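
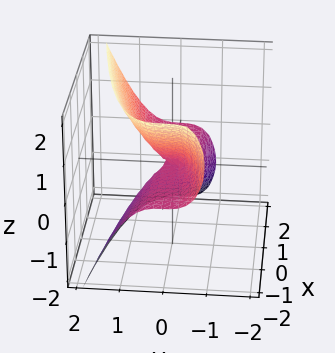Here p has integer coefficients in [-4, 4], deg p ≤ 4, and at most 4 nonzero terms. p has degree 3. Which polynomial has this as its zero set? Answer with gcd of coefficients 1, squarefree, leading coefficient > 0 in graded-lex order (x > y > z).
(a) deg p = 3. The shape is more complex than any degree-2 surface.
(b) From the visible intercepts: every point of the x-axis in the box is on the surface; it meets the z-axis at z = 0 (among the integer gridlines); it meets the y-axis at y = 0 (among the integer gridlines).
(c) Matching integer coefficients to the picture gives p.

3*y^3 - 2*x*z - 2*z^2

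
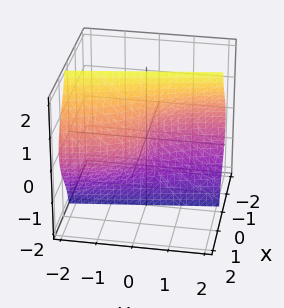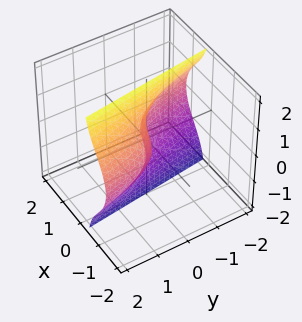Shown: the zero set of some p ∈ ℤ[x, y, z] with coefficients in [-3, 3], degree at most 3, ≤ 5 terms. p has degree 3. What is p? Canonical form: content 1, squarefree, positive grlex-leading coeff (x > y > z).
2*x^3 + 3*x*z^2 + 2*y

The degree is 3 — a generic line meets the surface in up to 3 points.
Reading off the gridlines: it meets the x-axis at x = 0 (among the integer gridlines); it meets the y-axis at y = 0 (among the integer gridlines).
Fitting integer coefficients to these (and the overall shape) gives p.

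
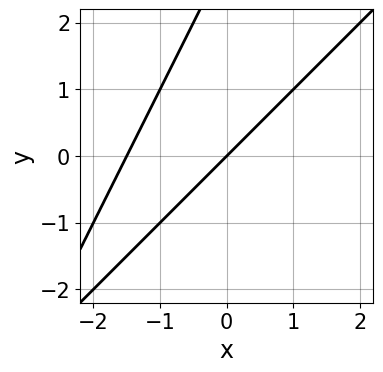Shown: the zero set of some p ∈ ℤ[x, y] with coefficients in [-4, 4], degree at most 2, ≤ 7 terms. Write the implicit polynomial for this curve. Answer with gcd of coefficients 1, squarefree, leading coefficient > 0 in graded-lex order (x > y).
(a) The degree is 2 — a generic line meets the curve in up to 2 points.
(b) Against the integer gridlines: it crosses the x-axis at the gridline x = 0; it meets the y-axis at y = 0 (among the integer gridlines).
(c) These observations pin down the coefficients.

2*x^2 - 3*x*y + y^2 + 3*x - 3*y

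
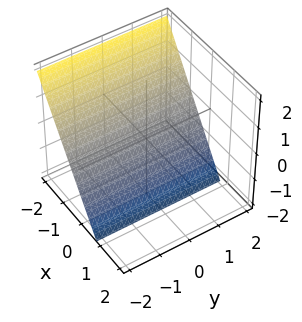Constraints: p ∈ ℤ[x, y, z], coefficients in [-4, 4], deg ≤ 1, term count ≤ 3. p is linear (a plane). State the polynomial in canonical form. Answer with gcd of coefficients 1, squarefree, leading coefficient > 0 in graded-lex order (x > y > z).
3*x + 2*z + 2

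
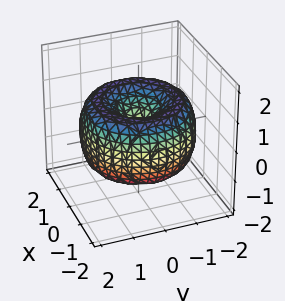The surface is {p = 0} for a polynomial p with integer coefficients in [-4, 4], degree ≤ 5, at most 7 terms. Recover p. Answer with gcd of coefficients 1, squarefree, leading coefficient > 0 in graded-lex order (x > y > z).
x^4 + 2*x^2*y^2 + y^4 - 3*x^2 - 3*y^2 + 2*z^2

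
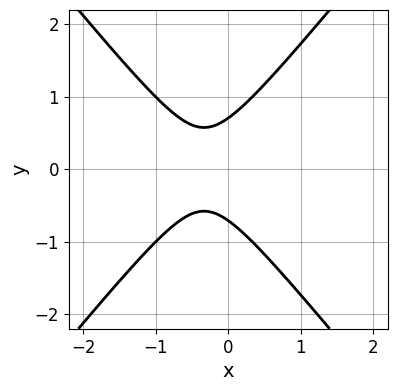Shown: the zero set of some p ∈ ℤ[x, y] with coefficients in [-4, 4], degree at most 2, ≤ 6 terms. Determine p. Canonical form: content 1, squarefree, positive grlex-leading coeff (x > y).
3*x^2 - 2*y^2 + 2*x + 1

The degree is 2 — the shape is more complex than any degree-1 curve.
Symmetries: the y ↦ −y reflection is a symmetry, so y appears only in even powers.
Checking where it meets the axes: no x-intercept at any integer in the box.
Fitting integer coefficients to these (and the overall shape) gives p.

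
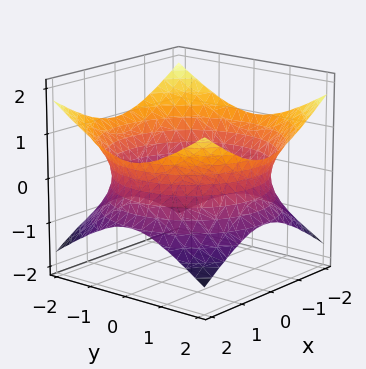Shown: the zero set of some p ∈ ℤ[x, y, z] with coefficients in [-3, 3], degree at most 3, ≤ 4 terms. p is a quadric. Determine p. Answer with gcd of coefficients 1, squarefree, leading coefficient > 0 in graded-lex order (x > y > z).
x^2 + y^2 - 2*z^2 - 3

The degree is 2 — an hourglass — one-sheet hyperboloid; a quadric.
Symmetries: mirror symmetry z ↦ −z ⇒ only even powers of z; the surface is invariant under rotation about z: p = q(x² + y², z).
Observable constraints: a circular section at z = 0 has radius between 1 and 2; the surface avoids every integer z-axis point in the box.
Assembling these constraints gives the stated polynomial.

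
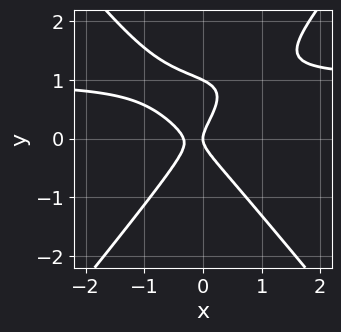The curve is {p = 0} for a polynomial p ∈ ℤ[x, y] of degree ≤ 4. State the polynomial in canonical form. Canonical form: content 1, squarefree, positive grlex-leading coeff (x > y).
The degree is 3 — a generic line meets the curve in up to 3 points.
Against the integer gridlines: it meets the x-axis at x = 0 (among the integer gridlines); among the integer gridlines, it crosses the y-axis at y ∈ {0, 1}.
These observations pin down the coefficients.

3*x^2*y - 2*y^3 - 3*x^2 + 2*y^2 - x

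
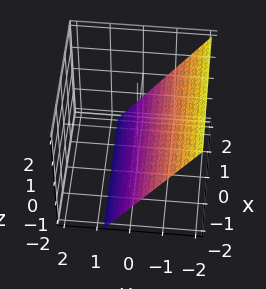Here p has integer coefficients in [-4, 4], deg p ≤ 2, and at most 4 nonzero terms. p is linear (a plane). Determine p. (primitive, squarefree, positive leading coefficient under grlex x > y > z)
1. The degree is 1 — every cross-section is a straight line — this is a plane.
2. Observable constraints: the surface avoids every integer x-axis point in the box; one z-axis crossing is at z = -1.
3. Assembling these constraints gives the stated polynomial.

3*y + 2*z + 2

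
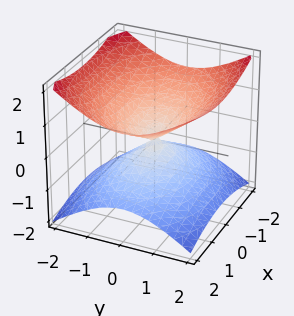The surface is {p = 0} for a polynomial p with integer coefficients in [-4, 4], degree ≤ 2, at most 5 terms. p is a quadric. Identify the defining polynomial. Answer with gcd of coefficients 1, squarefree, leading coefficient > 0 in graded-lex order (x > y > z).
(a) deg p = 2. Two nappes meeting at a single point; a quadric.
(b) Symmetries: it's symmetric under z → −z, forcing even powers of z; the x ↦ −x reflection is a symmetry, so x appears only in even powers; it's symmetric under y → −y, forcing even powers of y.
(c) Observable constraints: it meets the y-axis at y = 0 (among the integer gridlines); one x-axis crossing is at x = 0; it crosses the z-axis at the gridline z = 0.
(d) Solving for integer coefficients yields p as stated.

x^2 + 2*y^2 - 3*z^2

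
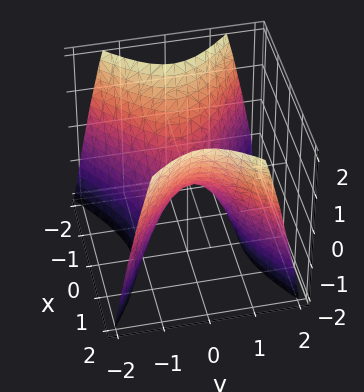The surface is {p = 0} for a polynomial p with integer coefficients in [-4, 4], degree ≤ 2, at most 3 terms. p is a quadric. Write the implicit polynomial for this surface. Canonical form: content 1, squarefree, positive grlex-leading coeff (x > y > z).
First, the degree is 2 — a saddle surface; a quadric.
Next, symmetries: it's symmetric under y → −y, forcing even powers of y; it's symmetric under x → −x, forcing even powers of x.
Then, reading off the gridlines: it crosses the x-axis at the gridline x = 0; it meets the y-axis at y = 0 (among the integer gridlines).
Finally, assembling these constraints gives the stated polynomial.

2*x^2 - 3*y^2 - 2*z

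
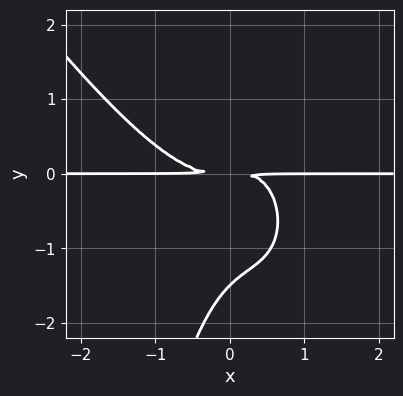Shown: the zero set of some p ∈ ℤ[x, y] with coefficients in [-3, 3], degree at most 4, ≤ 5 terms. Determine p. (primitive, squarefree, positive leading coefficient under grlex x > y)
3*x^3*y + 2*x^2*y^2 - 2*x*y^2 + 2*y^3 + 3*y^2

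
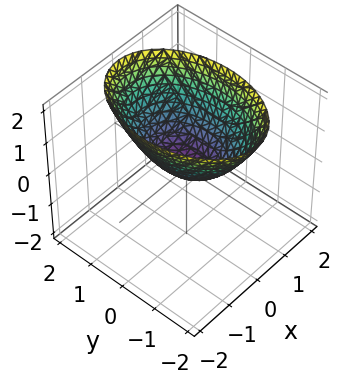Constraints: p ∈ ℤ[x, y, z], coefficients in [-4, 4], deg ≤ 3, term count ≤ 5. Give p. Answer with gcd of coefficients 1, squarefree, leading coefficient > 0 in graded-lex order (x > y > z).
2*x^2 + y^2 - 2*z

First, deg p = 2. A paraboloid; a quadric.
Next, symmetries: mirror symmetry x ↦ −x ⇒ only even powers of x; the y ↦ −y reflection is a symmetry, so y appears only in even powers.
Then, observable constraints: it crosses the z-axis at the gridline z = 0; it meets the x-axis at x = 0 (among the integer gridlines); it crosses the y-axis at the gridline y = 0.
Finally, these observations pin down the coefficients.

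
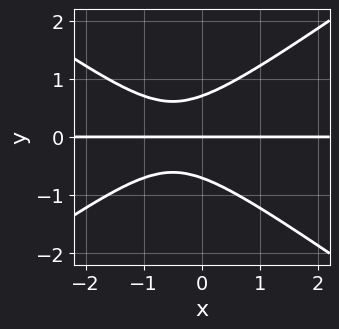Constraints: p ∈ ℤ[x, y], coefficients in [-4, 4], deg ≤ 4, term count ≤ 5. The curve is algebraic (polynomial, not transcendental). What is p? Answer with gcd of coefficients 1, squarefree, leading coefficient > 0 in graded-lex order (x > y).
(a) The degree is 3 — the shape is more complex than any degree-2 curve.
(b) Observable constraints: the visible x-axis segment lies entirely on the curve; it crosses the y-axis at the gridline y = 0.
(c) Putting this together gives p.

x^2*y - 2*y^3 + x*y + y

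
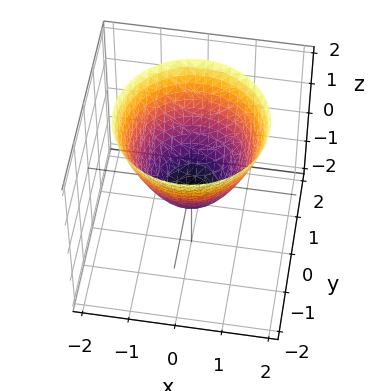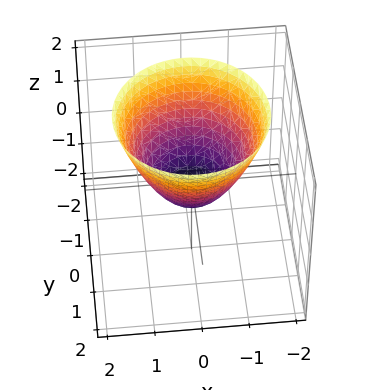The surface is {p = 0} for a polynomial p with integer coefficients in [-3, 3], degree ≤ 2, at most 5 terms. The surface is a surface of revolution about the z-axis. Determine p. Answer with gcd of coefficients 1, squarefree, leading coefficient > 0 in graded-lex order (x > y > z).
2*x^2 + 2*y^2 - 2*z - 1

(a) The degree is 2 — no degree-1 surface has this shape.
(b) Symmetries: every cross-section ⟂ z is a circle, so x, y appear only via x² + y².
(c) Reading off the gridlines: a circular section at z = 0 has radius between 0 and 1.
(d) The integer polynomial consistent with all of this is the stated p.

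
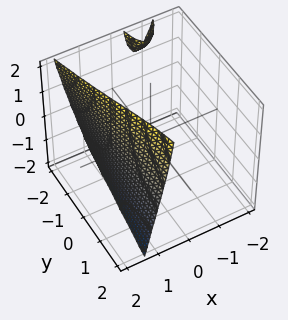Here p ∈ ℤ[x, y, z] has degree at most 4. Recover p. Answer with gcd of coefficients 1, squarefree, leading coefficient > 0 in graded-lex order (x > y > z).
3*x^3 + x*y*z + x*y - x - 3

(a) There are 2 components.
(b) Degree: a generic line meets the surface in up to 3 points, so deg p = 3.
(c) Reading off the gridlines: no y-intercept at any integer in the box; no z-intercept at any integer in the box.
(d) The integer polynomial consistent with all of this is the stated p.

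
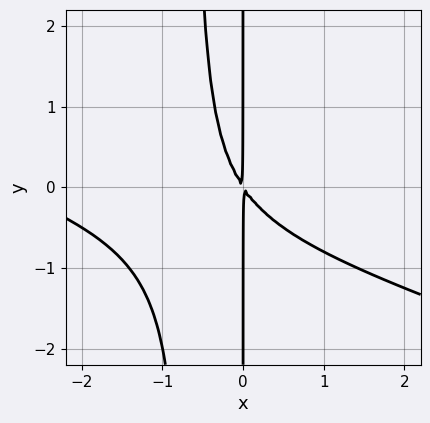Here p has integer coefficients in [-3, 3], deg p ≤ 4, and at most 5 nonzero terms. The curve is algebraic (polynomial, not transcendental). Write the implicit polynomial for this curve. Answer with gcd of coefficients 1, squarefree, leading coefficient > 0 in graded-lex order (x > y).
First, the degree is 3 — no degree-2 curve has this shape.
Next, from the axis intercepts and sections: every point of the y-axis in the box is on the curve.
Finally, fitting integer coefficients to these (and the overall shape) gives p.

x^3 + 3*x^2*y + 3*x^2 + 2*x*y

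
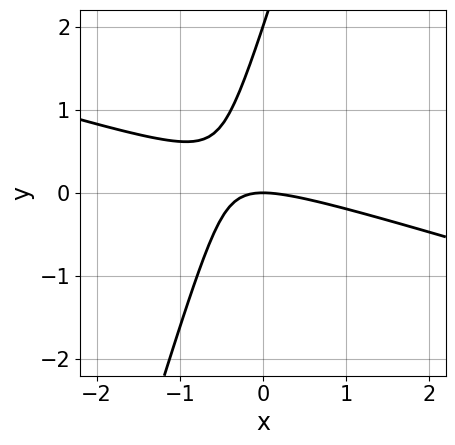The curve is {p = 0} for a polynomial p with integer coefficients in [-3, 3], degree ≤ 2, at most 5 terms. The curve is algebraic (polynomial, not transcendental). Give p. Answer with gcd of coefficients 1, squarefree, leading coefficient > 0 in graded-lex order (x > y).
First, deg p = 2. A generic line meets the curve in up to 2 points.
Then, from the visible intercepts: the y-axis gridline crossings are at y ∈ {0, 2}; one x-axis crossing is at x = 0.
Finally, fitting integer coefficients to these (and the overall shape) gives p.

x^2 + 3*x*y - y^2 + 2*y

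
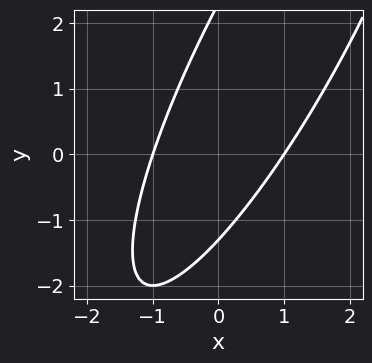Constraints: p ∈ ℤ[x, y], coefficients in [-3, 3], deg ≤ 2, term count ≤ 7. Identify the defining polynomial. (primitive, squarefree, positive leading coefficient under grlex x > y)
3*x^2 - 3*x*y + y^2 - y - 3

(a) The degree is 2 — the shape is more complex than any degree-1 curve.
(b) Against the integer gridlines: the x-axis gridline crossings are at x ∈ {-1, 1}.
(c) The integer polynomial consistent with all of this is the stated p.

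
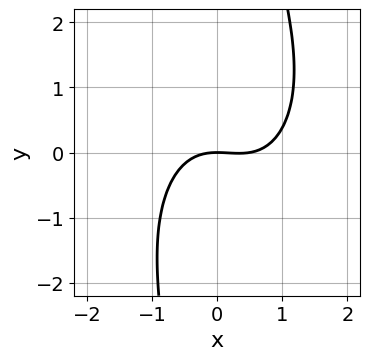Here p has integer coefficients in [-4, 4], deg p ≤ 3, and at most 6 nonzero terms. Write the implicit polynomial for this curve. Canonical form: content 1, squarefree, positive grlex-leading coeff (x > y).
2*x^3 + x*y^2 - x^2 - 3*y

First, the degree is 3 — the shape is more complex than any degree-2 curve.
Then, reading off the gridlines: it meets the y-axis at y = 0 (among the integer gridlines); one x-axis crossing is at x = 0.
Finally, these observations pin down the coefficients.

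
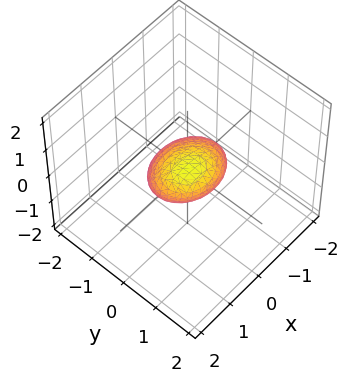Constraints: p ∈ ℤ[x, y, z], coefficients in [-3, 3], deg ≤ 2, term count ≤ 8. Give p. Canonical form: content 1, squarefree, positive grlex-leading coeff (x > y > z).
(a) The degree is 2 — the shape is more complex than any degree-1 surface.
(b) Against the integer gridlines: among the integer gridlines, it crosses the x-axis at x ∈ {-1, 1}.
(c) Solving for integer coefficients yields p as stated.

2*x^2 - 2*x*z + 3*y^2 - 3*y*z + 3*z^2 - 2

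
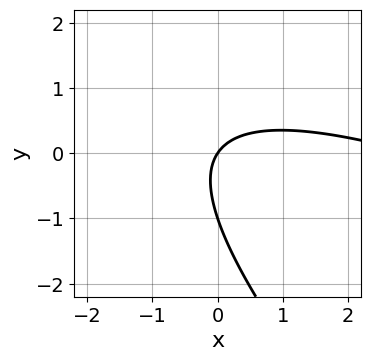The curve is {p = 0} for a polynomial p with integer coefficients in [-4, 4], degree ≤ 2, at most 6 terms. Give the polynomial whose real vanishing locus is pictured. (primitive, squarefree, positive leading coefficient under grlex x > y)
x^2 + 3*x*y + 2*y^2 - 3*x + 2*y

The degree is 2 — a generic line meets the curve in up to 2 points.
Observable constraints: it meets the x-axis at x = 0 (among the integer gridlines); the y-axis gridline crossings are at y ∈ {-1, 0}.
Matching integer coefficients to the picture gives p.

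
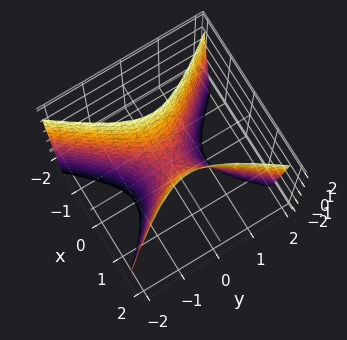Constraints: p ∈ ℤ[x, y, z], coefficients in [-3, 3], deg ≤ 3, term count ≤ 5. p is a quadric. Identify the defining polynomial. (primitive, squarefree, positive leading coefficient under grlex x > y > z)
3*x^2 - 2*y^2 - z

(a) The degree is 2 — a hyperbolic paraboloid; a quadric.
(b) Symmetries: mirror symmetry x ↦ −x ⇒ only even powers of x; it's symmetric under y → −y, forcing even powers of y.
(c) Against the integer gridlines: it meets the x-axis at x = 0 (among the integer gridlines); it meets the y-axis at y = 0 (among the integer gridlines); it meets the z-axis at z = 0 (among the integer gridlines).
(d) Assembling these constraints gives the stated polynomial.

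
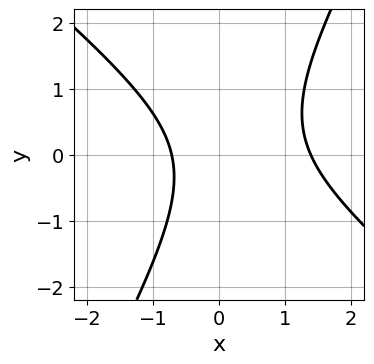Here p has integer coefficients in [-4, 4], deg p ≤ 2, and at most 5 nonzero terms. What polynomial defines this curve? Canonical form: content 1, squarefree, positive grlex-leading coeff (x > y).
3*x^2 + 2*x*y - 2*y^2 - 2*x - 3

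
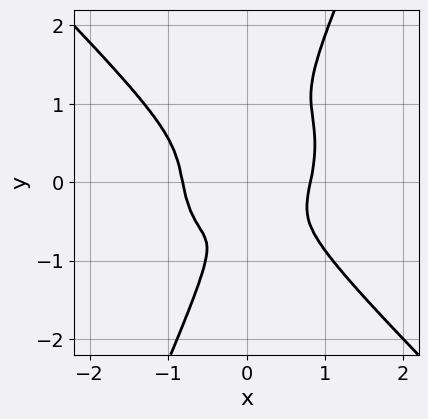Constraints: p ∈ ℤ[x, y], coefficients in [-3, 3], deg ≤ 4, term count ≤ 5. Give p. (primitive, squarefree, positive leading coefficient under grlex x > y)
First, deg p = 4.
Finally, solving for integer coefficients yields p as stated.

3*x^4 + 2*x*y^3 - y^4 - x^2*y - 2*x^2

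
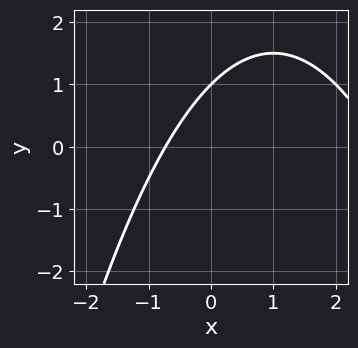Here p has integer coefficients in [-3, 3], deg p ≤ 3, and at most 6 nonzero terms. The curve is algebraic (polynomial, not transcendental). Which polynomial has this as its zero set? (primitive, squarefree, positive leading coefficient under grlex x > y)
deg p = 2.
Reading off the gridlines: it crosses the y-axis at the gridline y = 1.
Putting this together gives p.

x^2 - 2*x + 2*y - 2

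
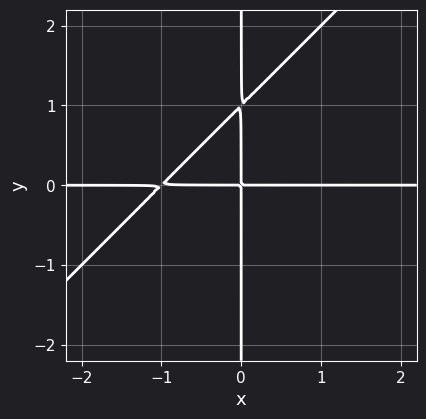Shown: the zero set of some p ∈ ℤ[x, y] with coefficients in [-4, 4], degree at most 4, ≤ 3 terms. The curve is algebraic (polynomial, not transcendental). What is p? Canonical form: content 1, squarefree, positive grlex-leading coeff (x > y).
x^2*y - x*y^2 + x*y

The degree is 3 — a generic line meets the curve in up to 3 points.
From the axis intercepts and sections: the visible x-axis segment lies entirely on the curve; the visible y-axis segment lies entirely on the curve.
The integer polynomial consistent with all of this is the stated p.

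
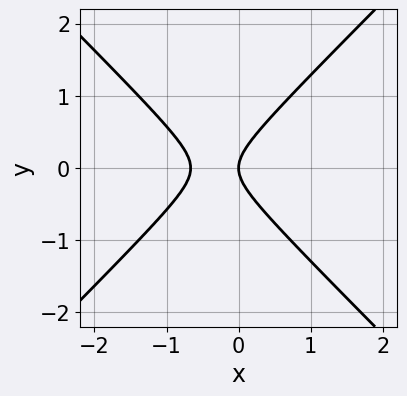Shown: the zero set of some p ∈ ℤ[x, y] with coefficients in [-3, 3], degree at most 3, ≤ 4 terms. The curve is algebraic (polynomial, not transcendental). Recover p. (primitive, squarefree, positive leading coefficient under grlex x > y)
1. deg p = 2.
2. Symmetries: the y ↦ −y reflection is a symmetry, so y appears only in even powers.
3. Observable constraints: it crosses the x-axis at the gridline x = 0; it meets the y-axis at y = 0 (among the integer gridlines).
4. Together with the visible shape, these determine p as stated.

3*x^2 - 3*y^2 + 2*x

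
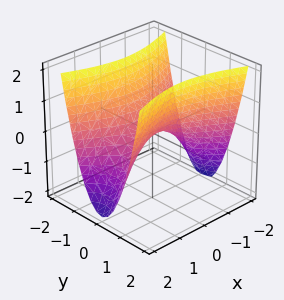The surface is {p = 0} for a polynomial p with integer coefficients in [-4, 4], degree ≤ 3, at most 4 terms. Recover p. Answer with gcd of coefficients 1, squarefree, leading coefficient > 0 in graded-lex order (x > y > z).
x^2 - 3*y^2 + 2*z

(a) Degree: a saddle surface; a quadric, so deg p = 2.
(b) Symmetries: the y ↦ −y reflection is a symmetry, so y appears only in even powers; mirror symmetry x ↦ −x ⇒ only even powers of x.
(c) From the visible intercepts: it crosses the y-axis at the gridline y = 0; one x-axis crossing is at x = 0; one z-axis crossing is at z = 0.
(d) Together with the visible shape, these determine p as stated.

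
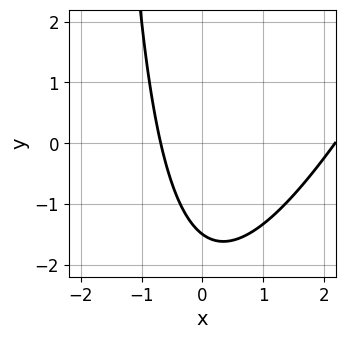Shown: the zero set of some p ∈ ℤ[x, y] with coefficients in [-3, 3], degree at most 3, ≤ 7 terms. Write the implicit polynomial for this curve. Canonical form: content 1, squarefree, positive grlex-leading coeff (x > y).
First, degree: the shape is more complex than any degree-1 curve, so deg p = 2.
Finally, the integer polynomial consistent with all of this is the stated p.

2*x^2 - x*y - 3*x - 2*y - 3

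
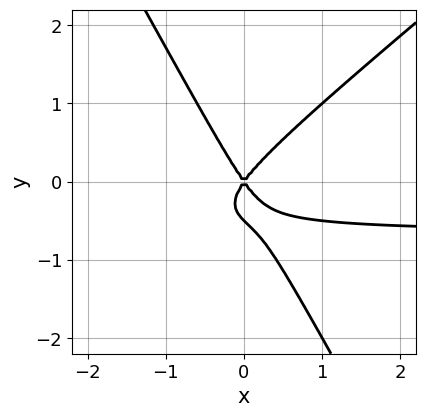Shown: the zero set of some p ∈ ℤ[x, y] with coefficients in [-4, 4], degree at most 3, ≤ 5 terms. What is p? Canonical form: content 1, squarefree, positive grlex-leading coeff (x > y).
1. deg p = 3. The shape is more complex than any degree-2 curve.
2. From the axis intercepts and sections: it crosses the y-axis at the gridline y = 0; one x-axis crossing is at x = 0.
3. Together with the visible shape, these determine p as stated.

3*x^2*y - 2*x*y^2 - 2*y^3 + 2*x^2 - y^2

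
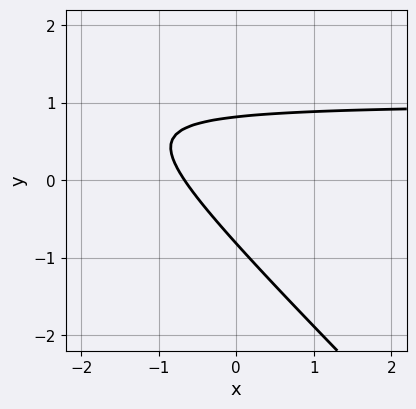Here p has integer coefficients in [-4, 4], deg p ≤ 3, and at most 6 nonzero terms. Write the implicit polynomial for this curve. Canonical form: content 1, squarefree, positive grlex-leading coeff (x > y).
deg p = 2. The shape is more complex than any degree-1 curve.
Solving for integer coefficients yields p as stated.

3*x*y + 3*y^2 - 3*x - 2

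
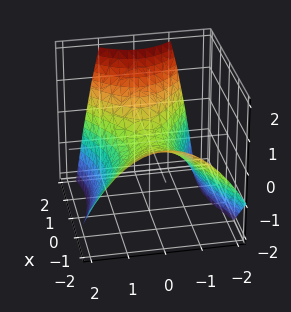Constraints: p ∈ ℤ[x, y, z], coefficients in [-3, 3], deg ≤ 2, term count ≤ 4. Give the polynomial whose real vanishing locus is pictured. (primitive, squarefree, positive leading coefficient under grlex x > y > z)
The degree is 2 — the shape is more complex than any degree-1 surface.
From the axis intercepts and sections: it crosses the y-axis at the gridline y = 0; it meets the z-axis at z = 0 (among the integer gridlines); one x-axis crossing is at x = 0.
Matching integer coefficients to the picture gives p.

x^2 + x*z - 2*y^2 - 3*z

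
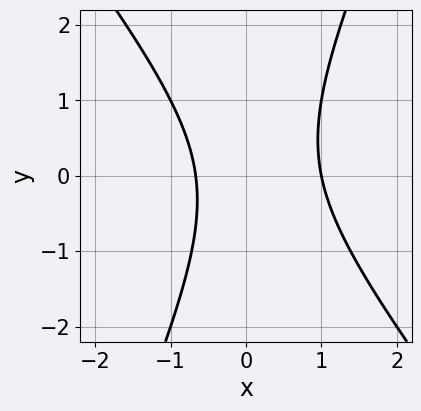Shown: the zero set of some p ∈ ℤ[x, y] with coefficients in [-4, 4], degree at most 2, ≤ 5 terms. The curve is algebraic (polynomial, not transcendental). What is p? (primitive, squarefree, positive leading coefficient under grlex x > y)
3*x^2 + x*y - y^2 - x - 2

1. The degree is 2 — a generic line meets the curve in up to 2 points.
2. Reading off the gridlines: it crosses the x-axis at the gridline x = 1; no y-intercept at any integer in the box.
3. The integer polynomial consistent with all of this is the stated p.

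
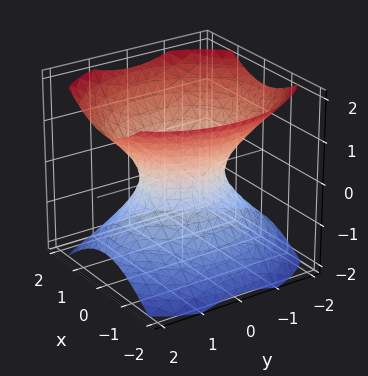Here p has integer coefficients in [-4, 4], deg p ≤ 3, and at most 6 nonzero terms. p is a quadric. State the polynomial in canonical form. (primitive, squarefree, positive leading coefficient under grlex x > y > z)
(a) The degree is 2 — an hourglass — one-sheet hyperboloid; a quadric.
(b) Symmetries: the y ↦ −y reflection is a symmetry, so y appears only in even powers; it's symmetric under x → −x, forcing even powers of x; the z ↦ −z reflection is a symmetry, so z appears only in even powers.
(c) Against the integer gridlines: among the integer gridlines, it crosses the y-axis at y ∈ {-1, 1}; no z-intercept at any integer in the box.
(d) Putting this together gives p.

3*x^2 + 2*y^2 - 3*z^2 - 2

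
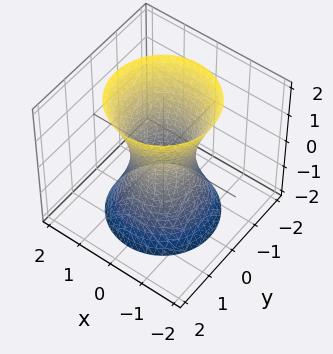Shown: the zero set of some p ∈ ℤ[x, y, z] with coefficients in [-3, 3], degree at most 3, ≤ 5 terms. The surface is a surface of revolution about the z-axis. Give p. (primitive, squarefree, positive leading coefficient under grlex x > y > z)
3*x^2 + 3*y^2 - z^2 - 2

1. deg p = 2. A generic line meets the surface in up to 2 points.
2. Symmetries: the surface is invariant under rotation about z: p = q(x² + y², z).
3. Observable constraints: a circular section at z = -2 has radius between 1 and 2; the surface avoids every integer z-axis point in the box.
4. Assembling these constraints gives the stated polynomial.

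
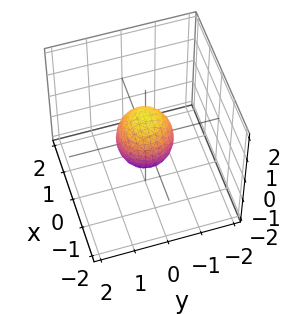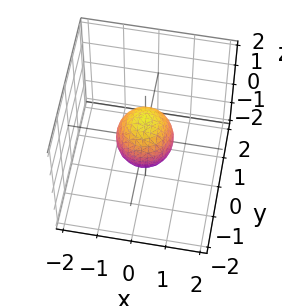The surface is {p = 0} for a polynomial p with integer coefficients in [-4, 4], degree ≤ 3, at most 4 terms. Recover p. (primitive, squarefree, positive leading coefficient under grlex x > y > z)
3*x^2 + 3*y^2 + 2*z^2 - 2

1. The degree is 2 — a generic line meets the surface in up to 2 points.
2. Symmetries: the surface is invariant under rotation about z: p = q(x² + y², z).
3. Checking where it meets the axes: a circular section at z = 0 has radius between 0 and 1; among the integer gridlines, it crosses the z-axis at z ∈ {-1, 1}.
4. Together with the visible shape, these determine p as stated.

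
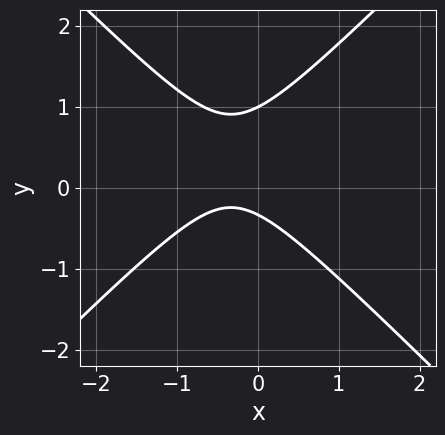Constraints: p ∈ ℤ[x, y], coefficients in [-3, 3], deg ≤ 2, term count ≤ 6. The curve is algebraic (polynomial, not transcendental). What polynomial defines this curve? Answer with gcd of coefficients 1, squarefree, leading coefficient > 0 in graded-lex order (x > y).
3*x^2 - 3*y^2 + 2*x + 2*y + 1

First, deg p = 2. No degree-1 curve has this shape.
Next, checking where it meets the axes: one y-axis crossing is at y = 1; it misses every integer gridline on the x-axis.
Finally, these observations pin down the coefficients.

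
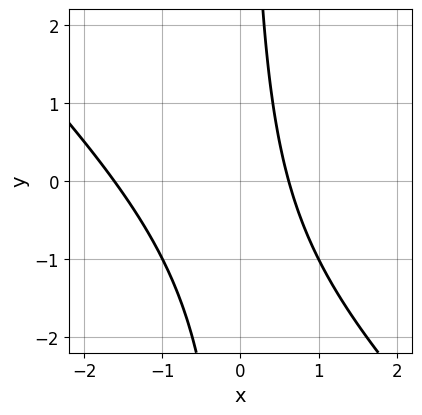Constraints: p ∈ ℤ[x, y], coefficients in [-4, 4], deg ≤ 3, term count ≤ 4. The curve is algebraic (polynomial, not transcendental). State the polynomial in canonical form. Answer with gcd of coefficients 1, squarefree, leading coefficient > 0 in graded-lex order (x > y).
x^2 + x*y + x - 1

The degree is 2 — no degree-1 curve has this shape.
From the axis intercepts and sections: no y-intercept at any integer in the box.
Assembling these constraints gives the stated polynomial.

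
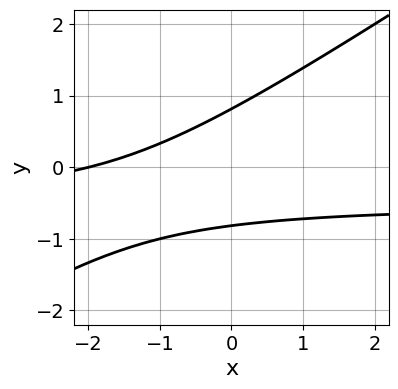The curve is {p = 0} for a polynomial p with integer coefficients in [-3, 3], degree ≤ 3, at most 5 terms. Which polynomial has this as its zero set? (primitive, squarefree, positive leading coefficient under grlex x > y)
2*x*y - 3*y^2 + x + 2

1. Degree: no degree-1 curve has this shape, so deg p = 2.
2. Reading off the gridlines: one x-axis crossing is at x = -2.
3. Matching integer coefficients to the picture gives p.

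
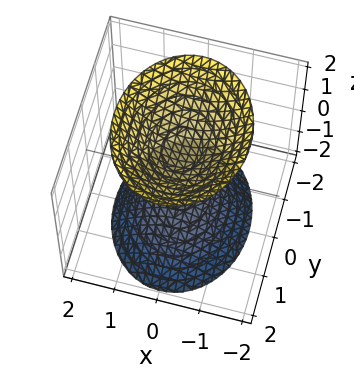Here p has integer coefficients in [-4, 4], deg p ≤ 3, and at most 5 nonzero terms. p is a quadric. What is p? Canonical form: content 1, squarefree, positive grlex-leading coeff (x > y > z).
3*x^2 + 2*y^2 - 2*z^2 + 2

1. I count 2 distinct pieces. They look like related sheets of one shape, so recover p as a whole.
2. The degree is 2 — two separate bowl-shaped sheets opening away from each other; a quadric.
3. Symmetries: it's symmetric under x → −x, forcing even powers of x; it's symmetric under y → −y, forcing even powers of y; the z ↦ −z reflection is a symmetry, so z appears only in even powers.
4. Observable constraints: the surface avoids every integer y-axis point in the box; the z-axis gridline crossings are at z ∈ {-1, 1}; the surface avoids every integer x-axis point in the box.
5. The integer polynomial consistent with all of this is the stated p.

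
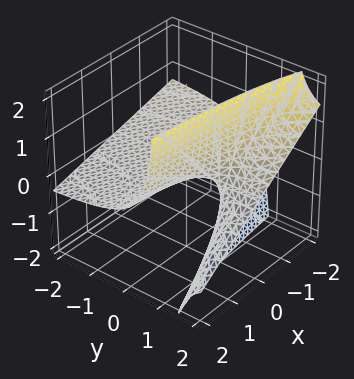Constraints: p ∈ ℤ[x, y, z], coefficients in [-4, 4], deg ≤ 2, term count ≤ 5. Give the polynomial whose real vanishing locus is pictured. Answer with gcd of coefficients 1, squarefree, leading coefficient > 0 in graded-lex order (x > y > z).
The degree is 2 — the shape is more complex than any degree-1 surface.
Checking where it meets the axes: it crosses the z-axis at the gridline z = 0; every point of the x-axis in the box is on the surface; the visible y-axis segment lies entirely on the surface.
These observations pin down the coefficients.

x*y + 3*y*z - 3*z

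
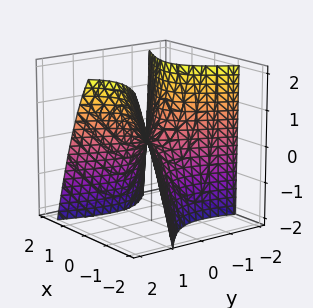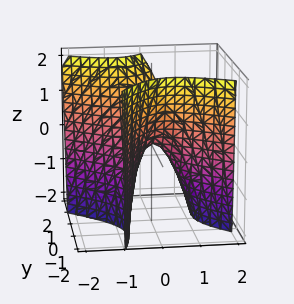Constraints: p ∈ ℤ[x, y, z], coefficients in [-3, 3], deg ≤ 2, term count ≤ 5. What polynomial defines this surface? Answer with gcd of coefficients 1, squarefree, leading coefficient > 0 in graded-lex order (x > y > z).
3*x^2 + 3*x*y - 2*y^2 + y*z + 2*z

First, the degree is 2 — the shape is more complex than any degree-1 surface.
Then, checking where it meets the axes: one x-axis crossing is at x = 0; it crosses the y-axis at the gridline y = 0; it meets the z-axis at z = 0 (among the integer gridlines).
Finally, solving for integer coefficients yields p as stated.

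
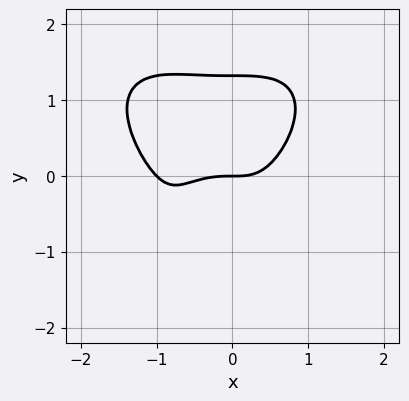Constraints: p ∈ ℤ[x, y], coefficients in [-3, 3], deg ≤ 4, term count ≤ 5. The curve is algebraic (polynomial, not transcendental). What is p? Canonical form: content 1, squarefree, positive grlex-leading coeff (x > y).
(a) The degree is 4 — the shape is more complex than any degree-3 curve.
(b) Observable constraints: among the integer gridlines, it crosses the x-axis at x ∈ {-1, 0}; one y-axis crossing is at y = 0.
(c) Fitting integer coefficients to these (and the overall shape) gives p.

x^4 + y^4 + x^3 - y^2 - y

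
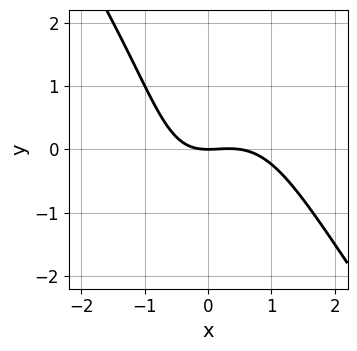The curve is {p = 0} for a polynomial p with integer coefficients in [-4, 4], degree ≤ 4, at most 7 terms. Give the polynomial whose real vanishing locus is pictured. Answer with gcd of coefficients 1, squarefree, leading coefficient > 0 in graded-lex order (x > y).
2*x^3 - x*y^2 - x^2 + x*y + 3*y

First, deg p = 3. No degree-2 curve has this shape.
Next, against the integer gridlines: it crosses the y-axis at the gridline y = 0; it crosses the x-axis at the gridline x = 0.
Finally, the integer polynomial consistent with all of this is the stated p.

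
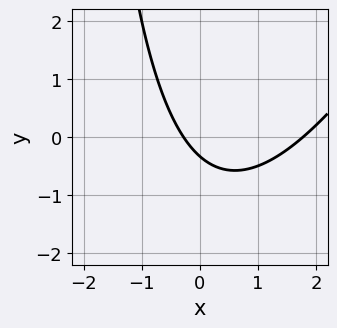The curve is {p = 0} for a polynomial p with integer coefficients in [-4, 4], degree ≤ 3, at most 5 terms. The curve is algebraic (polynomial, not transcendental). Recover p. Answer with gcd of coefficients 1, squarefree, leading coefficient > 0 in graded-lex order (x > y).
First, degree: the shape is more complex than any degree-1 curve, so deg p = 2.
Finally, matching integer coefficients to the picture gives p.

2*x^2 - x*y - 3*x - 3*y - 1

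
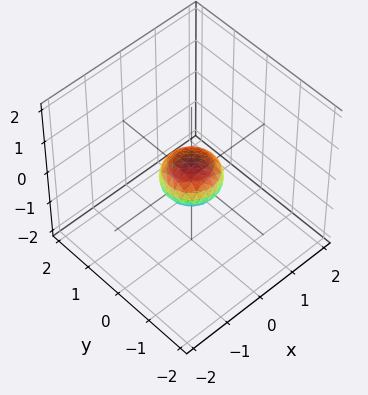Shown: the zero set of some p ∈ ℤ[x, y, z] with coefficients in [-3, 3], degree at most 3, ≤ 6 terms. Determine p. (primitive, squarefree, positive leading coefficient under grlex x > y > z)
2*x^2 + 2*y^2 + 3*z^2 - 1

Degree: bounded and convex; a quadric, so deg p = 2.
Symmetries: every cross-section ⟂ z is a circle, so x, y appear only via x² + y²; it's symmetric under z → −z, forcing even powers of z.
From the visible intercepts: a circular section at z = 0 has radius between 0 and 1.
Fitting integer coefficients to these (and the overall shape) gives p.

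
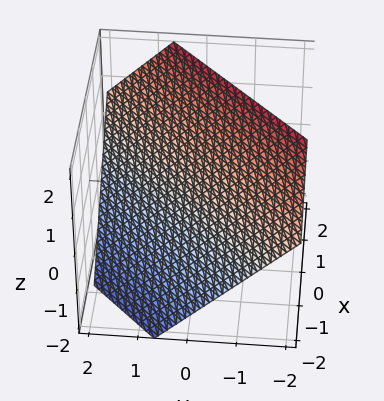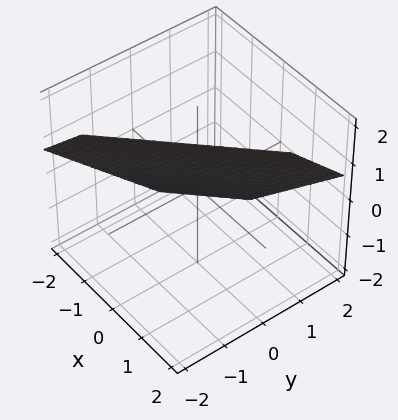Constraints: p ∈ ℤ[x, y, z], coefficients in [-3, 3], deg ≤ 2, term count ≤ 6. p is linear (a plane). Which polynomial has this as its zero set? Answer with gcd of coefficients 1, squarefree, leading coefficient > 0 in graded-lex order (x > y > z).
First, the degree is 1 — every cross-section is a straight line — this is a plane.
Finally, the integer polynomial consistent with all of this is the stated p.

3*x - 3*y - 3*z + 2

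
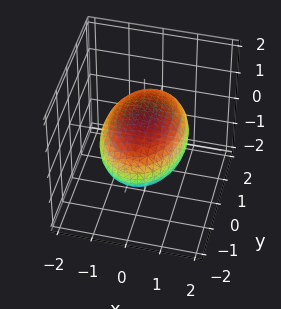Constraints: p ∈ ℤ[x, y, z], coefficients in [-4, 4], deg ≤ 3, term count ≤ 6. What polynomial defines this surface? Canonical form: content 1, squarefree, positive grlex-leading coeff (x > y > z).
2*x^2 + y^2 + 3*z^2 - 3

The degree is 2 — bounded and convex; a quadric.
Symmetries: it's symmetric under y → −y, forcing even powers of y; mirror symmetry z ↦ −z ⇒ only even powers of z; the x ↦ −x reflection is a symmetry, so x appears only in even powers.
Checking where it meets the axes: among the integer gridlines, it crosses the z-axis at z ∈ {-1, 1}.
Putting this together gives p.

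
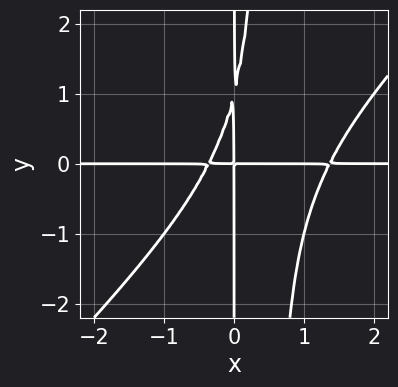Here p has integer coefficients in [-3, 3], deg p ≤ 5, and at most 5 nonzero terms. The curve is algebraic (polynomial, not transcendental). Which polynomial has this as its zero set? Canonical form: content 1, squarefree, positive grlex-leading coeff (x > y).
2*x^3*y - 2*x^2*y^2 - 2*x^2*y + x*y^2 - x*y

(a) deg p = 4.
(b) Observable constraints: the visible y-axis segment lies entirely on the curve; every point of the x-axis in the box is on the curve.
(c) Assembling these constraints gives the stated polynomial.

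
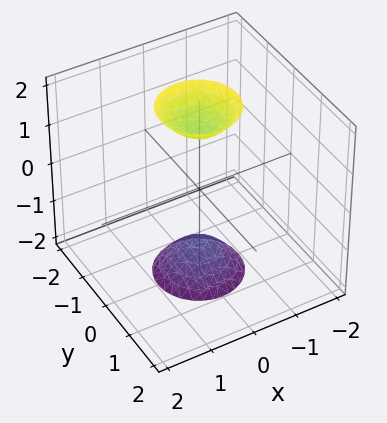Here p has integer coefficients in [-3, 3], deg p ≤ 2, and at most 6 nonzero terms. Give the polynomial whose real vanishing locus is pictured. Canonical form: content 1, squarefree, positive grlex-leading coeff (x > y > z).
1. There are 2 components. Treating them together as one polynomial.
2. deg p = 2. Two separate bowl-shaped sheets opening away from each other; a quadric.
3. Symmetries: mirror symmetry z ↦ −z ⇒ only even powers of z; the surface is invariant under rotation about z: p = q(x² + y², z).
4. Observable constraints: no y-intercept at any integer in the box; the surface avoids every integer x-axis point in the box.
5. Together with the visible shape, these determine p as stated.

3*x^2 + 3*y^2 - z^2 + 2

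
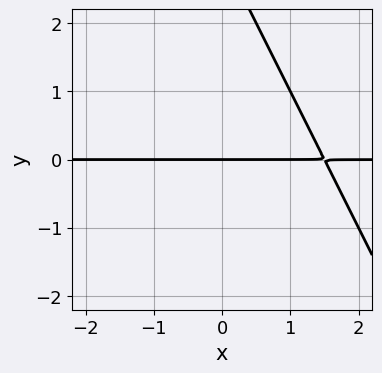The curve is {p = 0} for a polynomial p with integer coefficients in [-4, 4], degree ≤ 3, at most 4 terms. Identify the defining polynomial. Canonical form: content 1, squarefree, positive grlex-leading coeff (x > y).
2*x*y + y^2 - 3*y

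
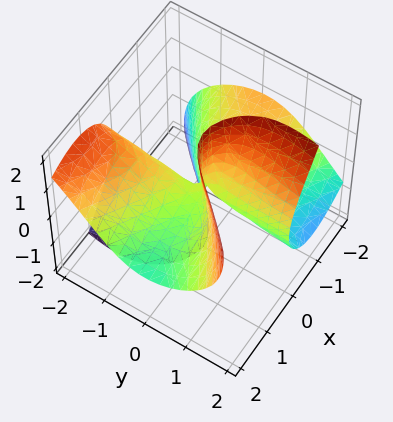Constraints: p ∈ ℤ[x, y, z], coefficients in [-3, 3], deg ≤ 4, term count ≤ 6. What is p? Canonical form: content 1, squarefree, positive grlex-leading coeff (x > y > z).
First, deg p = 3. The shape is more complex than any degree-2 surface.
Next, checking where it meets the axes: the visible y-axis segment lies entirely on the surface; every point of the z-axis in the box is on the surface; it crosses the x-axis at the gridline x = 0.
Finally, solving for integer coefficients yields p as stated.

x^3 + 3*x^2*z - 3*x*y^2 - 2*y*z^2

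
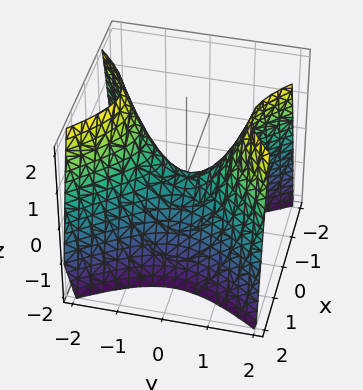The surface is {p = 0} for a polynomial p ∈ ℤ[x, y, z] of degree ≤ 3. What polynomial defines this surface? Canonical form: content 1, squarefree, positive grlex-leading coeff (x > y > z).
Degree: a saddle surface; a quadric, so deg p = 2.
Symmetries: mirror symmetry y ↦ −y ⇒ only even powers of y; mirror symmetry x ↦ −x ⇒ only even powers of x.
Reading off the gridlines: one x-axis crossing is at x = 0; it meets the z-axis at z = 0 (among the integer gridlines).
Putting this together gives p.

3*x^2 - 2*y^2 + 2*z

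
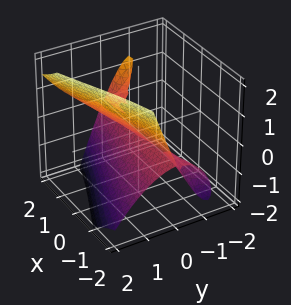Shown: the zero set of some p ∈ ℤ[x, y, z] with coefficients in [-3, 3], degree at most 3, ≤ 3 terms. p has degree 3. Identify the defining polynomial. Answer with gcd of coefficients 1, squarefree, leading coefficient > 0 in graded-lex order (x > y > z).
x*y*z - y^3 + z^2

(a) I count 3 distinct pieces. Treating them together as one polynomial.
(b) deg p = 3. A generic line meets the surface in up to 3 points.
(c) Reading off the gridlines: every point of the x-axis in the box is on the surface; it meets the z-axis at z = 0 (among the integer gridlines).
(d) The integer polynomial consistent with all of this is the stated p.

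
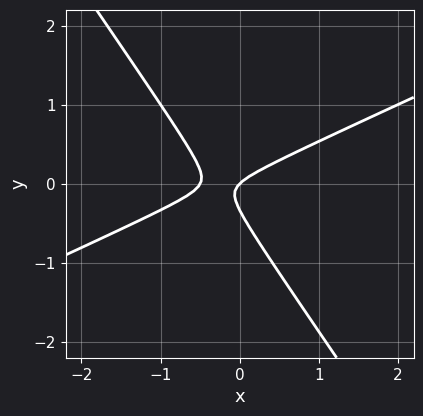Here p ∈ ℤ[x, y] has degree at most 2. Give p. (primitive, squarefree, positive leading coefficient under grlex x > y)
2*x^2 - 3*x*y - 3*y^2 + x - y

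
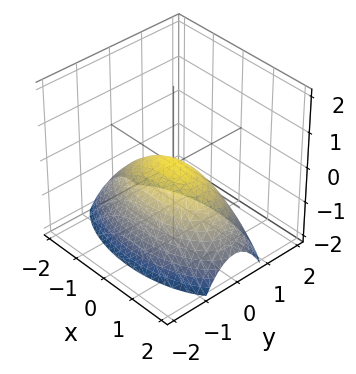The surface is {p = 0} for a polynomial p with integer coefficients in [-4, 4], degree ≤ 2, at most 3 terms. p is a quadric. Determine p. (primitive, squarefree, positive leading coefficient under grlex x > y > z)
x^2 + 3*y^2 + 3*z

deg p = 2. A paraboloid; a quadric.
Symmetries: it's symmetric under x → −x, forcing even powers of x; mirror symmetry y ↦ −y ⇒ only even powers of y.
From the visible intercepts: one x-axis crossing is at x = 0; it crosses the y-axis at the gridline y = 0; one z-axis crossing is at z = 0.
Putting this together gives p.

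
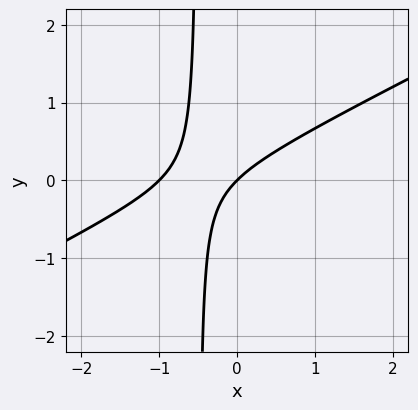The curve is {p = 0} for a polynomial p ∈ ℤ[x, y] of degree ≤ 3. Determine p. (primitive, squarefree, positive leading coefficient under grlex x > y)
x^2 - 2*x*y + x - y

(a) The degree is 2 — a generic line meets the curve in up to 2 points.
(b) Checking where it meets the axes: among the integer gridlines, it crosses the x-axis at x ∈ {-1, 0}; one y-axis crossing is at y = 0.
(c) These observations pin down the coefficients.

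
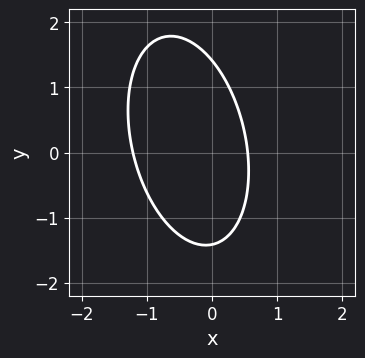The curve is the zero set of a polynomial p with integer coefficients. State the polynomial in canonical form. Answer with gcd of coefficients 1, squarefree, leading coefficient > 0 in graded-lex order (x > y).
1. The degree is 2 — a generic line meets the curve in up to 2 points.
2. Matching integer coefficients to the picture gives p.

3*x^2 + x*y + y^2 + 2*x - 2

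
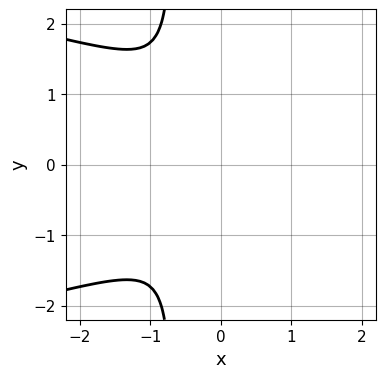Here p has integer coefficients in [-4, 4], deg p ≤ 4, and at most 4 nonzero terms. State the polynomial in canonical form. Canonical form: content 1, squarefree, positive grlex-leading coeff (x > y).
3*x*y^2 + 3*x^2 + 2*y^2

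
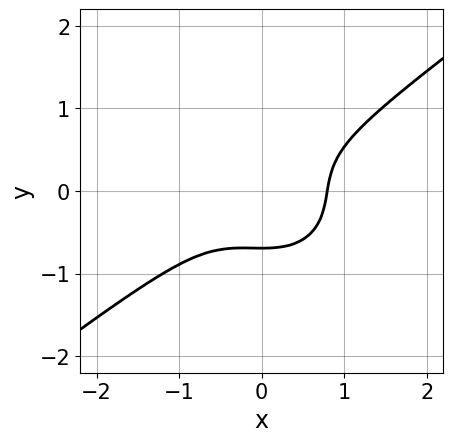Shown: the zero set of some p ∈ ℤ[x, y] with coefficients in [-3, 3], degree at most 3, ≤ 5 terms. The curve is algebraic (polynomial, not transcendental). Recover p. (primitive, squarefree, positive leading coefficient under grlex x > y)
2*x^3 - x^2*y - 3*y^3 - 1

(a) The degree is 3 — no degree-2 curve has this shape.
(b) Solving for integer coefficients yields p as stated.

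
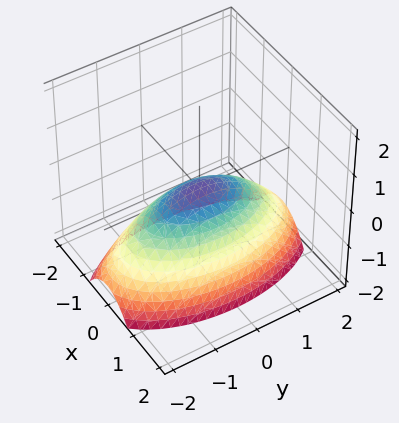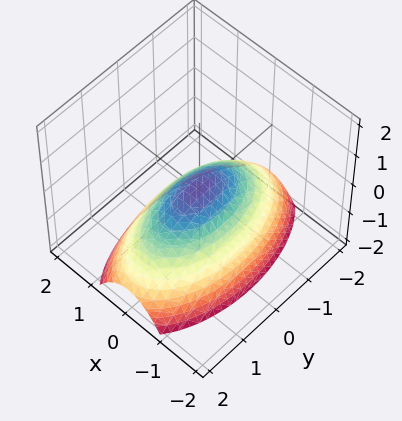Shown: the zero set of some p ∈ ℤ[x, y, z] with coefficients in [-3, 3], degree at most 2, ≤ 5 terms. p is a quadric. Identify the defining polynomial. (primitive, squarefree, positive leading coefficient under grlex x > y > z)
3*x^2 + y^2 + 3*z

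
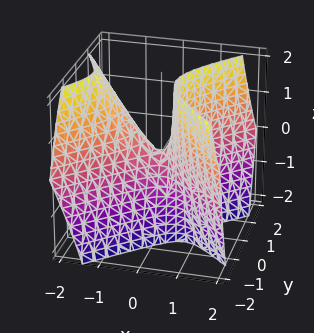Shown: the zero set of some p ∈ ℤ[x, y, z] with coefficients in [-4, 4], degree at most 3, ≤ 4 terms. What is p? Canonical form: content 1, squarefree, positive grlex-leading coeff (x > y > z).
First, deg p = 2. The shape is more complex than any degree-1 surface.
Then, against the integer gridlines: one x-axis crossing is at x = 0; it meets the z-axis at z = 0 (among the integer gridlines).
Finally, assembling these constraints gives the stated polynomial.

3*x^2 + 2*x*z - 3*y^2 - z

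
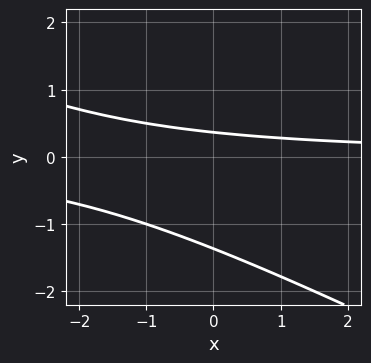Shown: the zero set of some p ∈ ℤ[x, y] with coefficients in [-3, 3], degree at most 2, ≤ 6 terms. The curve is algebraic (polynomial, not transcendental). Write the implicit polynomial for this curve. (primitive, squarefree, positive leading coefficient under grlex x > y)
First, the degree is 2 — the shape is more complex than any degree-1 curve.
Next, against the integer gridlines: no x-intercept at any integer in the box.
Finally, the integer polynomial consistent with all of this is the stated p.

x*y + 2*y^2 + 2*y - 1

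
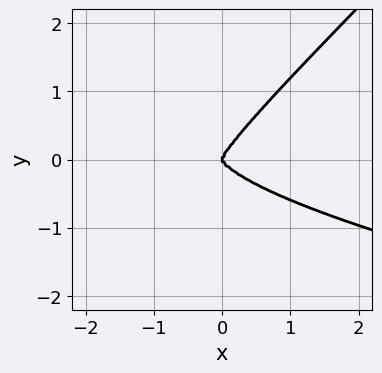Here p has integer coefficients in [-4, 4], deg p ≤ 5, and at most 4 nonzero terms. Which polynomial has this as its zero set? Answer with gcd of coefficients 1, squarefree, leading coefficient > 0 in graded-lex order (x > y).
3*x*y^3 - 3*y^4 + x^3

deg p = 4. A generic line meets the curve in up to 4 points.
Observable constraints: it meets the x-axis at x = 0 (among the integer gridlines); it meets the y-axis at y = 0 (among the integer gridlines).
Solving for integer coefficients yields p as stated.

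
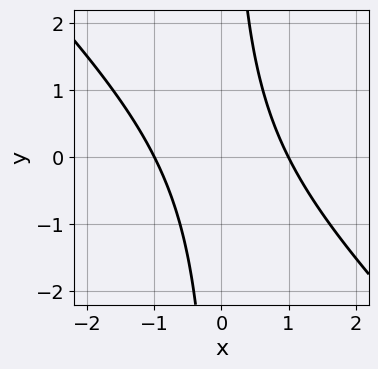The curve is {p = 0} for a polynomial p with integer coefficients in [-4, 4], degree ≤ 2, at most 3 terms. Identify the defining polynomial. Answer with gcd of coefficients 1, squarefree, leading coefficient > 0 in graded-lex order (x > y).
1. Degree: no degree-1 curve has this shape, so deg p = 2.
2. From the visible intercepts: it misses every integer gridline on the y-axis; the x-axis gridline crossings are at x ∈ {-1, 1}.
3. Solving for integer coefficients yields p as stated.

x^2 + x*y - 1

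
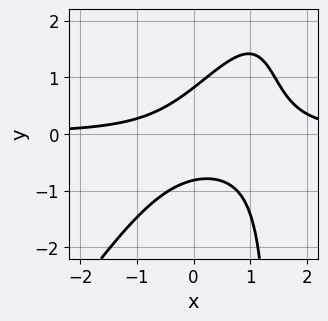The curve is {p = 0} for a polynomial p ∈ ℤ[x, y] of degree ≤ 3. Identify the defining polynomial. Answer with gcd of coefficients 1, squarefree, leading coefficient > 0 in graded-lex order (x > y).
3*x^2*y - 2*x*y^2 - 3*x*y + 3*y^2 - 2

The degree is 3 — a generic line meets the curve in up to 3 points.
From the axis intercepts and sections: the curve avoids every integer x-axis point in the box.
Assembling these constraints gives the stated polynomial.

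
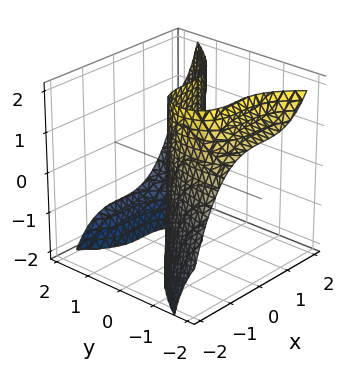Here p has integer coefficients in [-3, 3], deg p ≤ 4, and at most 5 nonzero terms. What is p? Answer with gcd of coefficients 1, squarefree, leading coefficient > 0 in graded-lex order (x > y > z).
x^3 - y^2*z - 3*y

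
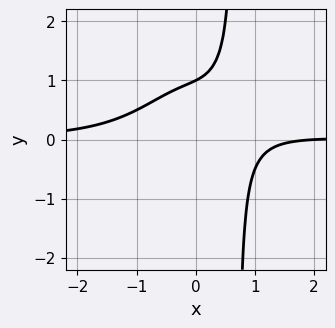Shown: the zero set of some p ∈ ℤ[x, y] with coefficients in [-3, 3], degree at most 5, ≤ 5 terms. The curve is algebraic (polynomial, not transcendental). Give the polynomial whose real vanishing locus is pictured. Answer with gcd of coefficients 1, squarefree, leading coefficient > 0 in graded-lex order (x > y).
(a) The degree is 4 — no degree-3 curve has this shape.
(b) From the axis intercepts and sections: it crosses the y-axis at the gridline y = 1; it crosses the x-axis at the gridline x = 2.
(c) Together with the visible shape, these determine p as stated.

2*x^3*y + 2*x*y - x - 2*y + 2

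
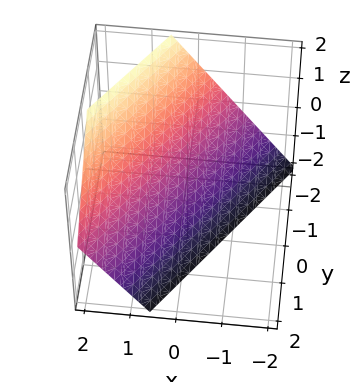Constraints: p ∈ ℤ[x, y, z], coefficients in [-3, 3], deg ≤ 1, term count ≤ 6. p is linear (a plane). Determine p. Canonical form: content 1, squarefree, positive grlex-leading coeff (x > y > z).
The degree is 1 — the surface is flat (a plane).
From the axis intercepts and sections: it meets the y-axis at y = -1 (among the integer gridlines); it meets the z-axis at z = -1 (among the integer gridlines).
Fitting integer coefficients to these (and the overall shape) gives p.

3*x - 2*y - 2*z - 2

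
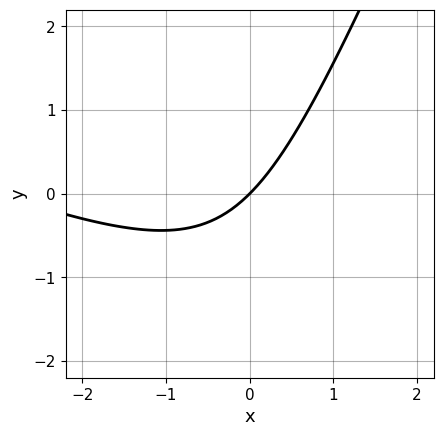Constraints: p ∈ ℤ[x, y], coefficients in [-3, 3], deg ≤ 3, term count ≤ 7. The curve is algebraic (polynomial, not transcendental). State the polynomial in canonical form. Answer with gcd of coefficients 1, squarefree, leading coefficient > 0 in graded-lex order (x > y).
x^2 + 2*x*y - y^2 + 3*x - 3*y

1. Degree: a generic line meets the curve in up to 2 points, so deg p = 2.
2. Reading off the gridlines: one y-axis crossing is at y = 0; it crosses the x-axis at the gridline x = 0.
3. The integer polynomial consistent with all of this is the stated p.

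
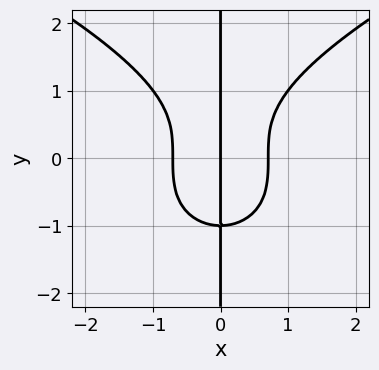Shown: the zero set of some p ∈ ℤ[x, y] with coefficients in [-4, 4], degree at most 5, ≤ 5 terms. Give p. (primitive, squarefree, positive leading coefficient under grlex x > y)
Degree: a generic line meets the curve in up to 4 points, so deg p = 4.
Reading off the gridlines: one x-axis crossing is at x = 0; the visible y-axis segment lies entirely on the curve.
These observations pin down the coefficients.

x*y^3 - 2*x^3 + x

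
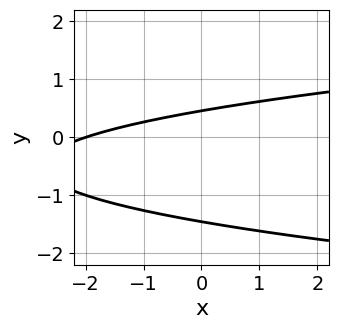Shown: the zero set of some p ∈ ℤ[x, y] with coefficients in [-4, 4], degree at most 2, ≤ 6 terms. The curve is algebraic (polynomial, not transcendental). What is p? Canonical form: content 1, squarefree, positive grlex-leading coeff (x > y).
The degree is 2 — the shape is more complex than any degree-1 curve.
Checking where it meets the axes: it crosses the x-axis at the gridline x = -2.
Putting this together gives p.

3*y^2 - x + 3*y - 2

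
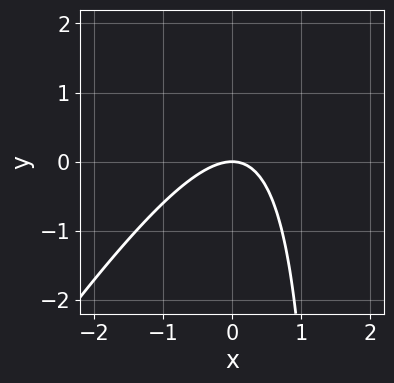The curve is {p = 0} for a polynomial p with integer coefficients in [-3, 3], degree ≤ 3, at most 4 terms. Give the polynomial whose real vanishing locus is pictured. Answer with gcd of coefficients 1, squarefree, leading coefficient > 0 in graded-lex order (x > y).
3*x^2 - 2*x*y + 3*y

deg p = 2. A generic line meets the curve in up to 2 points.
Reading off the gridlines: it crosses the y-axis at the gridline y = 0; it meets the x-axis at x = 0 (among the integer gridlines).
Together with the visible shape, these determine p as stated.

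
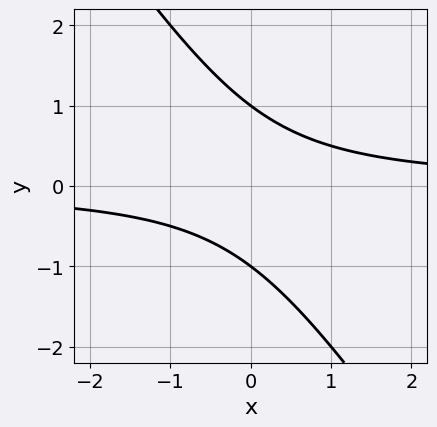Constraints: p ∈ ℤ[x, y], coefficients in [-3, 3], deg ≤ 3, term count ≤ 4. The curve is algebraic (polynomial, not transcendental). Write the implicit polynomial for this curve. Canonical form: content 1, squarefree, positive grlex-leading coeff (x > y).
3*x*y + 2*y^2 - 2

(a) Degree: no degree-1 curve has this shape, so deg p = 2.
(b) Checking where it meets the axes: the y-axis gridline crossings are at y ∈ {-1, 1}; it misses every integer gridline on the x-axis.
(c) Solving for integer coefficients yields p as stated.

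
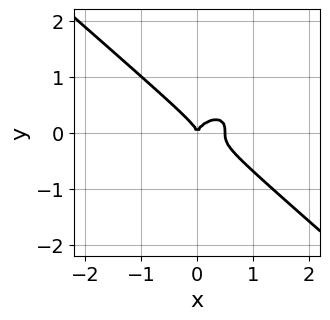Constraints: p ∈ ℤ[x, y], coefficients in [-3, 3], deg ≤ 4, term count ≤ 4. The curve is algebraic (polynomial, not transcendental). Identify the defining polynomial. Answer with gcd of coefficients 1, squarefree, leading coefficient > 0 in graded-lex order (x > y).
2*x^3 + 3*y^3 - x^2

Degree: no degree-2 curve has this shape, so deg p = 3.
Reading off the gridlines: it crosses the x-axis at the gridline x = 0; it crosses the y-axis at the gridline y = 0.
Matching integer coefficients to the picture gives p.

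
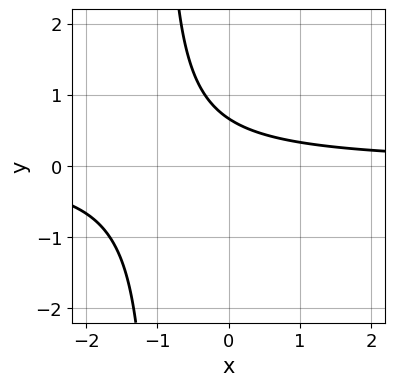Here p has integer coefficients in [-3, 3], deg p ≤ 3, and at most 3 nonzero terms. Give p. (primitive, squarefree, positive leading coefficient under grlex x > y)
3*x*y + 3*y - 2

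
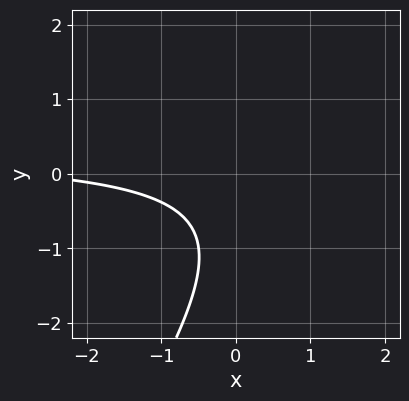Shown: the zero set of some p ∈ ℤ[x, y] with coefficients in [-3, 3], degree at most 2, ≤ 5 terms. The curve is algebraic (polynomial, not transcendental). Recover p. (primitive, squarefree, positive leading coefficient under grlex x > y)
1. deg p = 2.
2. Reading off the gridlines: the curve avoids every integer y-axis point in the box; the curve avoids every integer x-axis point in the box.
3. Solving for integer coefficients yields p as stated.

3*x*y - 2*y^2 - x - 3*y - 3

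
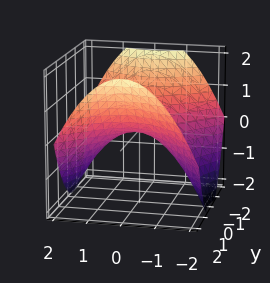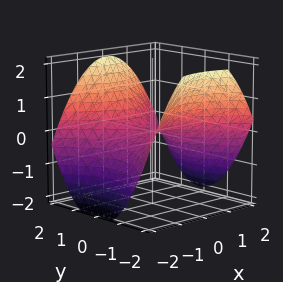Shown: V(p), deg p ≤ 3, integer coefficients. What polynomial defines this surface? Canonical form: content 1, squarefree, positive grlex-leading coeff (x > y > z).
(a) deg p = 2.
(b) Symmetries: mirror symmetry y ↦ −y ⇒ only even powers of y; it's symmetric under x → −x, forcing even powers of x.
(c) Against the integer gridlines: one z-axis crossing is at z = 0; it crosses the x-axis at the gridline x = 0; it meets the y-axis at y = 0 (among the integer gridlines).
(d) Solving for integer coefficients yields p as stated.

x^2 - y^2 + 2*z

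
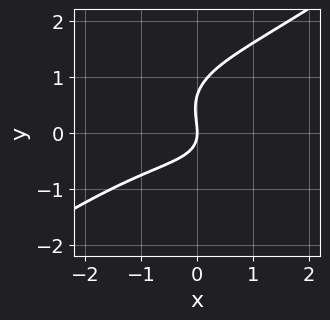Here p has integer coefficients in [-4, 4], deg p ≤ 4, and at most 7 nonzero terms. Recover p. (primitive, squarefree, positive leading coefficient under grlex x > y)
x^3 - 3*y^3 + 2*x*y + 2*y^2 + 3*x

(a) Degree: a generic line meets the curve in up to 3 points, so deg p = 3.
(b) From the visible intercepts: it meets the x-axis at x = 0 (among the integer gridlines); it crosses the y-axis at the gridline y = 0.
(c) These observations pin down the coefficients.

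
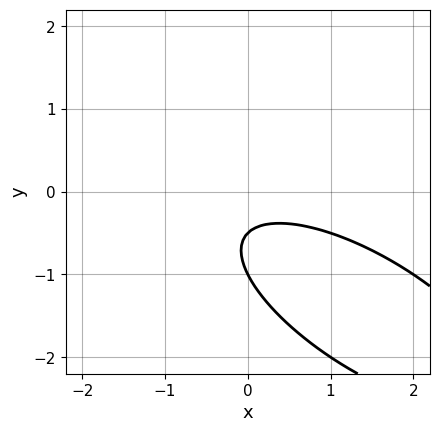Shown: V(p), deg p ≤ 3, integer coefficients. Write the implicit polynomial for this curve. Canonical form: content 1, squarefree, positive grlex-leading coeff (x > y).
x^2 + 2*x*y + 2*y^2 + 3*y + 1

1. deg p = 2. A generic line meets the curve in up to 2 points.
2. Checking where it meets the axes: it misses every integer gridline on the x-axis; it crosses the y-axis at the gridline y = -1.
3. Assembling these constraints gives the stated polynomial.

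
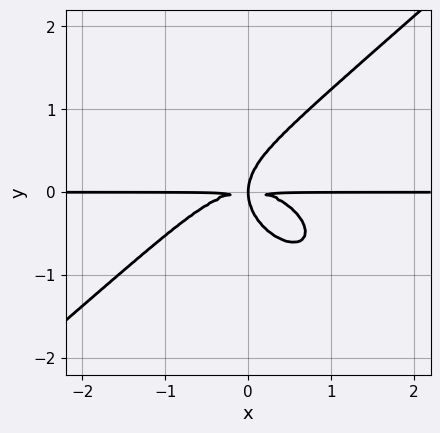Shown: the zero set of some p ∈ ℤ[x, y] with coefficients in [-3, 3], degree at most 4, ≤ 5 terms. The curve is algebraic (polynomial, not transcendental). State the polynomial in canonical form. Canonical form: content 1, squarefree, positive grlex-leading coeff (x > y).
(a) deg p = 4.
(b) Against the integer gridlines: every point of the x-axis in the box is on the curve.
(c) Fitting integer coefficients to these (and the overall shape) gives p.

2*x^3*y - 3*y^4 + 3*x*y^2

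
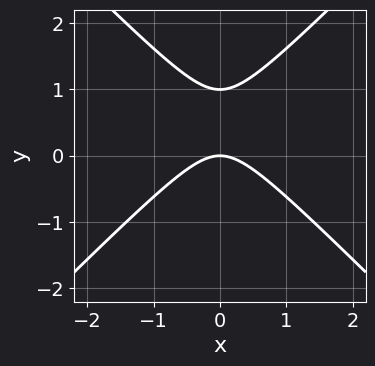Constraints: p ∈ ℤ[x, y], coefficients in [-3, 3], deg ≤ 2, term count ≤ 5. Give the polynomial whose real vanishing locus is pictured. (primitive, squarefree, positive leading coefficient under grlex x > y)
1. The degree is 2 — a generic line meets the curve in up to 2 points.
2. Symmetries: the x ↦ −x reflection is a symmetry, so x appears only in even powers.
3. Reading off the gridlines: it crosses the x-axis at the gridline x = 0; the y-axis gridline crossings are at y ∈ {0, 1}.
4. Putting this together gives p.

x^2 - y^2 + y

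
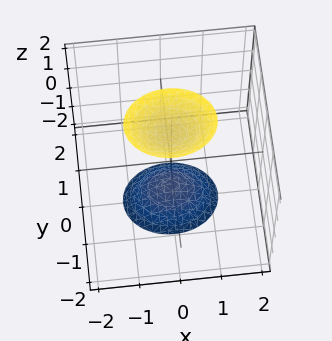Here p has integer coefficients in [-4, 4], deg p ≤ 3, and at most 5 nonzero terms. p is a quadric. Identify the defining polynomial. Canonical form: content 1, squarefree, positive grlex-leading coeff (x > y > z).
(a) The picture has 2 separate pieces. They look like related sheets of one shape, so recover p as a whole.
(b) The degree is 2 — two separate bowl-shaped sheets opening away from each other; a quadric.
(c) Symmetries: it's symmetric under z → −z, forcing even powers of z; mirror symmetry y ↦ −y ⇒ only even powers of y; it's symmetric under x → −x, forcing even powers of x.
(d) From the visible intercepts: the surface avoids every integer x-axis point in the box; the surface avoids every integer y-axis point in the box.
(e) Solving for integer coefficients yields p as stated.

2*x^2 + 3*y^2 - z^2 + 2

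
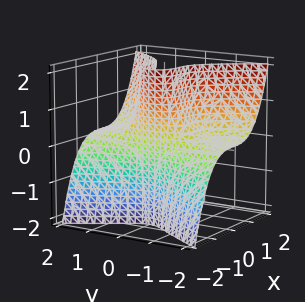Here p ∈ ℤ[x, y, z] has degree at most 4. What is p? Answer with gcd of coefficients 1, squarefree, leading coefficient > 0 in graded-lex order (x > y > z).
3*x^3 - 2*y^2*z + 1

The degree is 3 — a generic line meets the surface in up to 3 points.
From the visible intercepts: no y-intercept at any integer in the box; no z-intercept at any integer in the box.
Matching integer coefficients to the picture gives p.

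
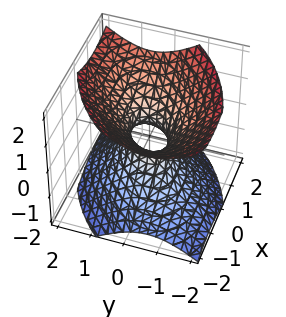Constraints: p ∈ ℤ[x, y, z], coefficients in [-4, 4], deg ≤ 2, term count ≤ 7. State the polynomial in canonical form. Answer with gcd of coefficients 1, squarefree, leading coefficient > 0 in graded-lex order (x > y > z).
2*x^2 - 2*x*y + 3*y^2 - 3*z^2 - 1

(a) deg p = 2. The shape is more complex than any degree-1 surface.
(b) Observable constraints: the surface avoids every integer z-axis point in the box.
(c) The integer polynomial consistent with all of this is the stated p.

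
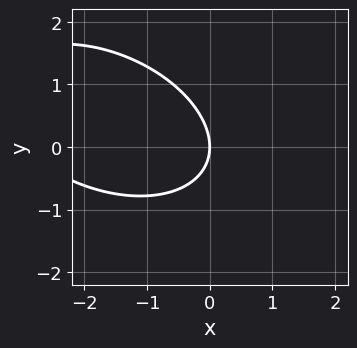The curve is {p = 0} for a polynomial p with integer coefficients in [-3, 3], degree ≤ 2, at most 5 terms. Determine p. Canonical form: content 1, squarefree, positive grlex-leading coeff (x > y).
1. deg p = 2.
2. Reading off the gridlines: it meets the y-axis at y = 0 (among the integer gridlines); it crosses the x-axis at the gridline x = 0.
3. Putting this together gives p.

x^2 + x*y + 2*y^2 + 3*x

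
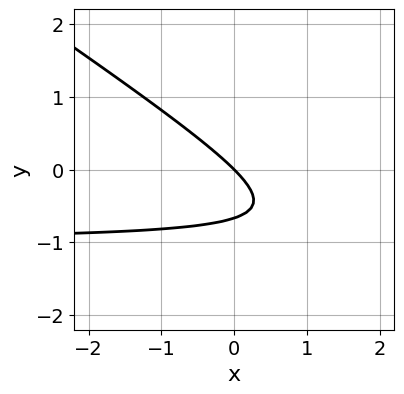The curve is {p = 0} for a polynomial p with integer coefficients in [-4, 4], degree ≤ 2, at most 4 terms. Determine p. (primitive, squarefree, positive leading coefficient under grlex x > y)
2*x*y + 3*y^2 + 2*x + 2*y

The degree is 2 — a generic line meets the curve in up to 2 points.
Observable constraints: it meets the y-axis at y = 0 (among the integer gridlines); it meets the x-axis at x = 0 (among the integer gridlines).
Matching integer coefficients to the picture gives p.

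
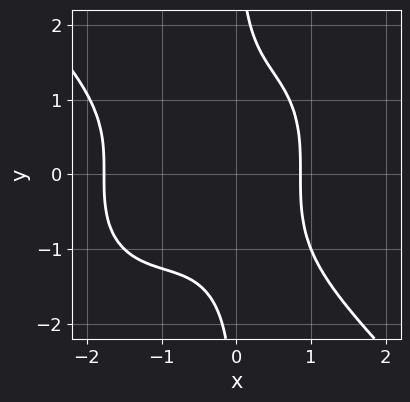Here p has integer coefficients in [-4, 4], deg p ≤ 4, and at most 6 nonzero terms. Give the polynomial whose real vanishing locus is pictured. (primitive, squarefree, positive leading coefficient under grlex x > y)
2*x^4 + 2*x*y^3 + 3*x^3 - 3

The degree is 4 — the shape is more complex than any degree-3 curve.
From the visible intercepts: no y-intercept at any integer in the box.
Fitting integer coefficients to these (and the overall shape) gives p.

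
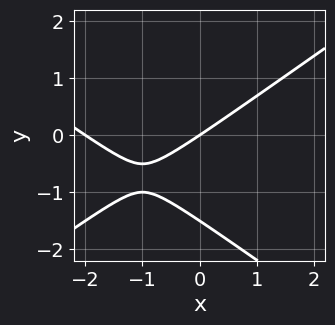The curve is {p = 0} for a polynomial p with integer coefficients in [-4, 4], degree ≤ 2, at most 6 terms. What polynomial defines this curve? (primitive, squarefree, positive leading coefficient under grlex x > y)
x^2 - 2*y^2 + 2*x - 3*y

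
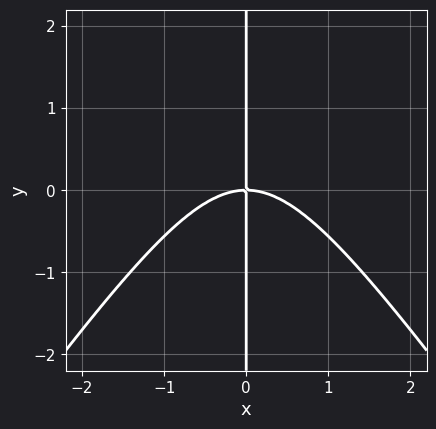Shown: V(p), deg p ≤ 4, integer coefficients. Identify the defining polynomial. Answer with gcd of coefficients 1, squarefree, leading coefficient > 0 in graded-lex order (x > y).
2*x^3 - x*y^2 + 3*x*y

1. The degree is 3 — no degree-2 curve has this shape.
2. Against the integer gridlines: the visible y-axis segment lies entirely on the curve; one x-axis crossing is at x = 0.
3. The integer polynomial consistent with all of this is the stated p.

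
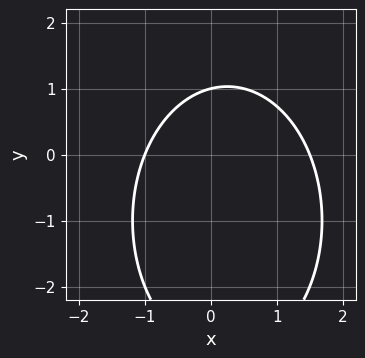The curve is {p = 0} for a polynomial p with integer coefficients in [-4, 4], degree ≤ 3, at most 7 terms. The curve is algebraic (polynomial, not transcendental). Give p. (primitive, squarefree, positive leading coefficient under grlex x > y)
1. The degree is 2 — a generic line meets the curve in up to 2 points.
2. Against the integer gridlines: it crosses the x-axis at the gridline x = -1; it crosses the y-axis at the gridline y = 1.
3. Matching integer coefficients to the picture gives p.

2*x^2 + y^2 - x + 2*y - 3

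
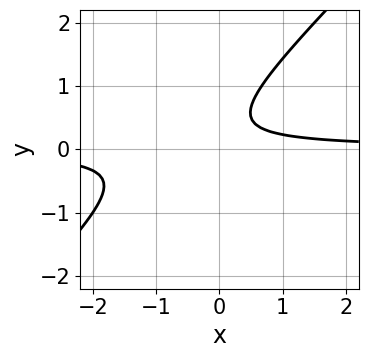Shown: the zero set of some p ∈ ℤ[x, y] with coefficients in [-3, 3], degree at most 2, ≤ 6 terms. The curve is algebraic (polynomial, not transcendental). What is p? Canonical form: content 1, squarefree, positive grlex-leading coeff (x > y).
1. Degree: a generic line meets the curve in up to 2 points, so deg p = 2.
2. Observable constraints: the curve avoids every integer x-axis point in the box; no y-intercept at any integer in the box.
3. Matching integer coefficients to the picture gives p.

3*x*y - 3*y^2 + 2*y - 1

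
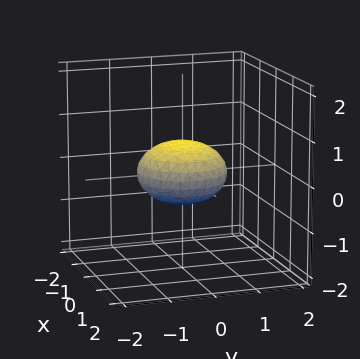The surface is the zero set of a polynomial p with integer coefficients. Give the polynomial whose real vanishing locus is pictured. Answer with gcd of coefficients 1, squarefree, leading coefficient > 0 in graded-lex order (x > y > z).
x^2 + y^2 + 2*z^2 - 1

The degree is 2 — a closed, bounded, convex surface; a quadric.
Symmetries: mirror symmetry z ↦ −z ⇒ only even powers of z; the z-axis is an axis of rotation, so x and y enter only as x² + y².
Against the integer gridlines: among the integer gridlines, it crosses the x-axis at x ∈ {-1, 1}; the y-axis gridline crossings are at y ∈ {-1, 1}; a circular section at z = 0 has radius exactly 1.
Together with the visible shape, these determine p as stated.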